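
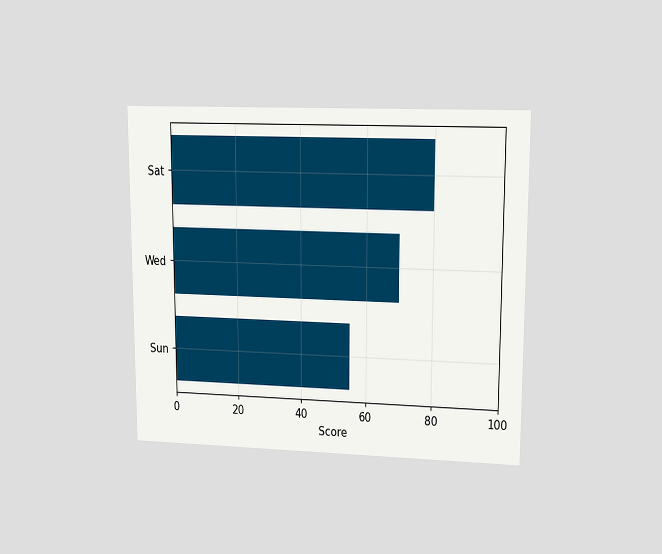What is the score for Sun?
The chart is viewed at a slight angle. Reading along the chart's x-axis, the Sun bar reaches 55.

55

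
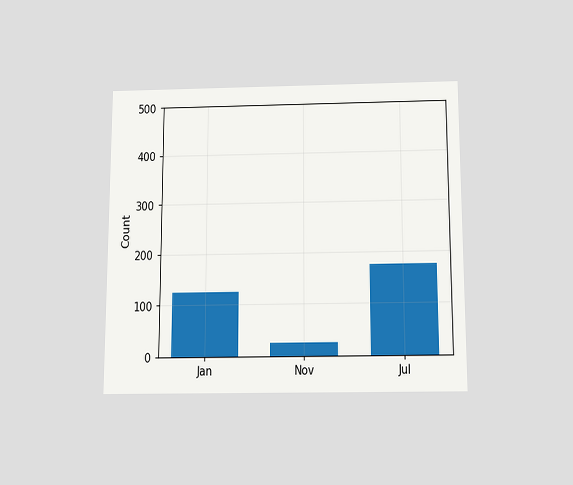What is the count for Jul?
The chart is viewed slightly from below. Reading along the chart's y-axis, the Jul bar reaches 175.

175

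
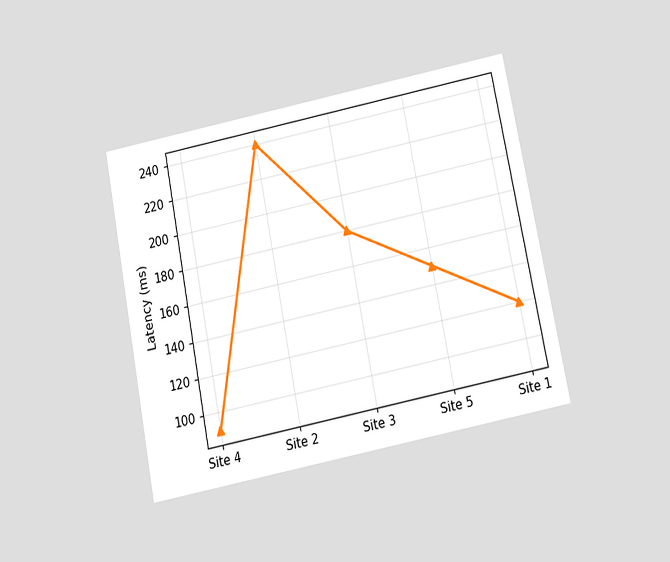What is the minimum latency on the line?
90ms

The chart is tilted about 11° counter-clockwise and viewed slightly from below. The lowest point is at Site 4, and reading across to the y-axis gives 90ms.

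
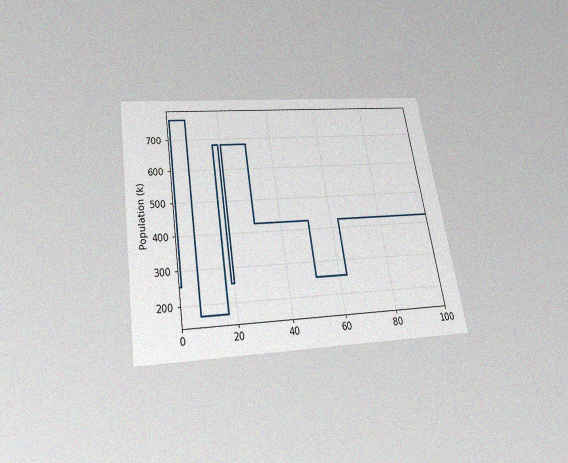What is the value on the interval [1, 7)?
765k

The chart is tilted about 9° counter-clockwise and viewed slightly from below, with some photo noise. On [1, 7) the step sits at 765k.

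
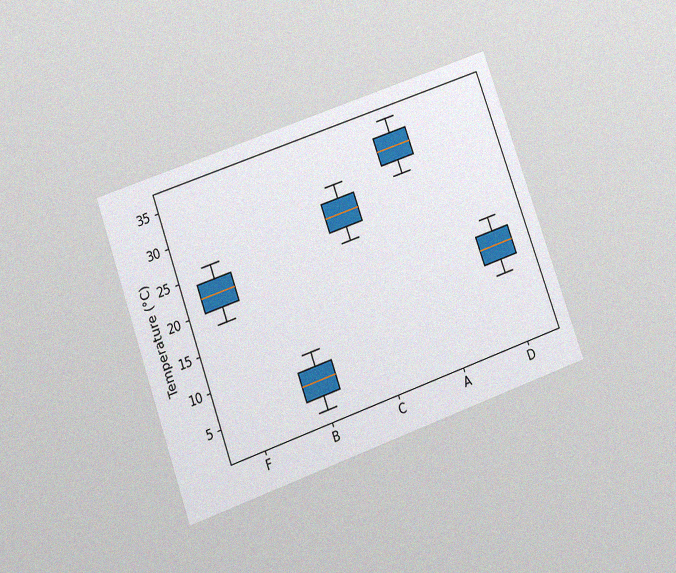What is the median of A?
The chart is tilted about 20° counter-clockwise and viewed slightly from below, with some photo noise. The median line in the A box sits at 32°C.

32°C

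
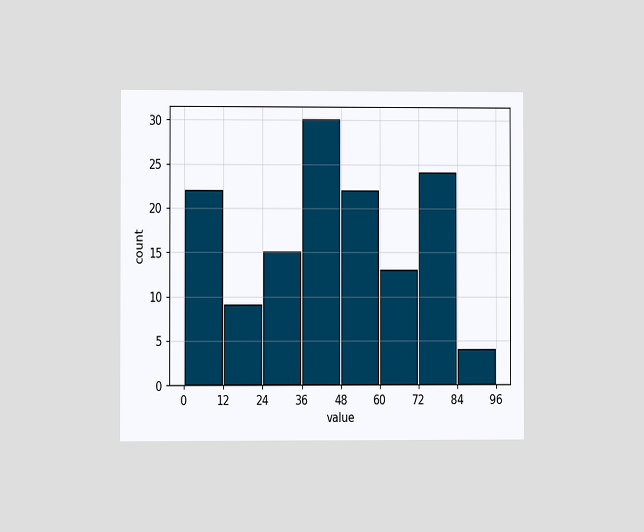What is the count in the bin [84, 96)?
4

The chart is viewed at a slight angle. The [84, 96) bin has height 4.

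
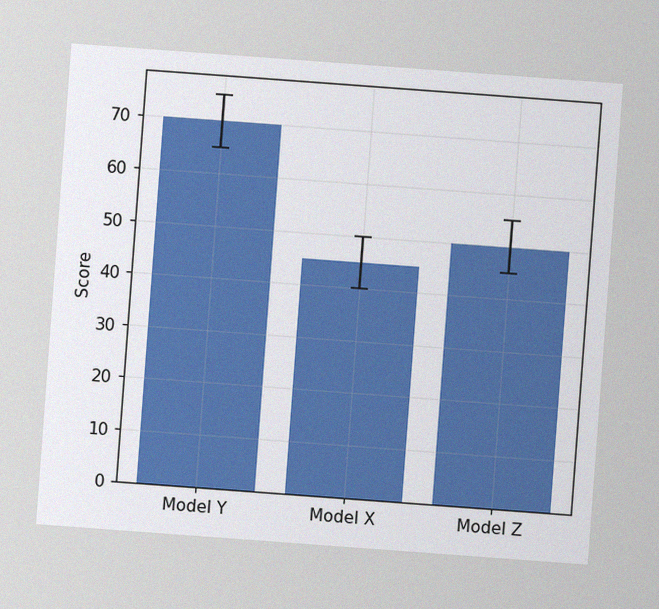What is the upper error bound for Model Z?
The chart is tilted about 4° clockwise, with some photo noise. The Model Z bar's upper whisker reaches 55.

55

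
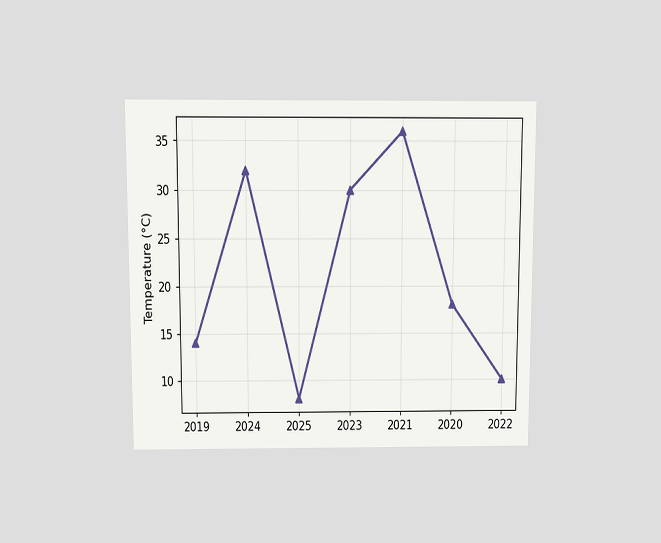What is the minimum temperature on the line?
The chart is viewed at a slight angle. The lowest point is at 2025, and reading across to the y-axis gives 8°C.

8°C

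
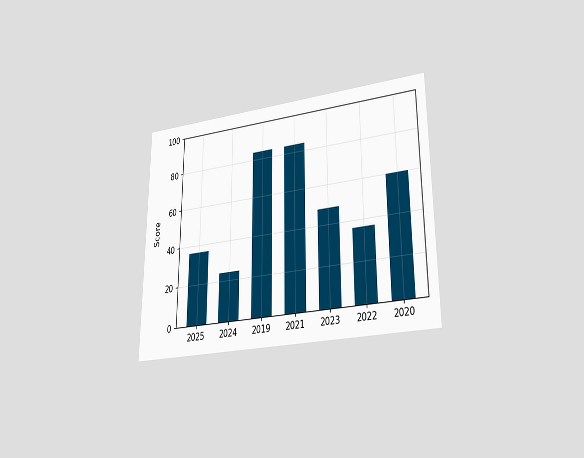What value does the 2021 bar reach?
The chart is viewed at a slight angle. Reading along the chart's y-axis, the 2021 bar reaches 84.

84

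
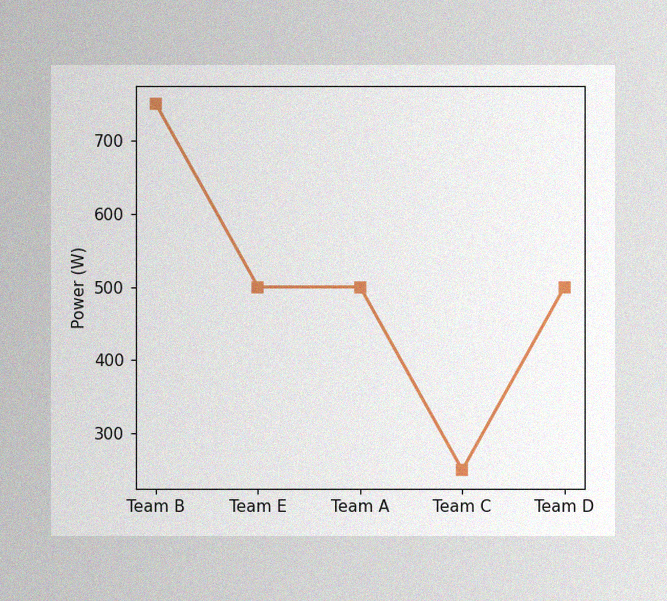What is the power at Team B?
750W

The image has some photo noise and uneven lighting. At Team B, the line is at 750W.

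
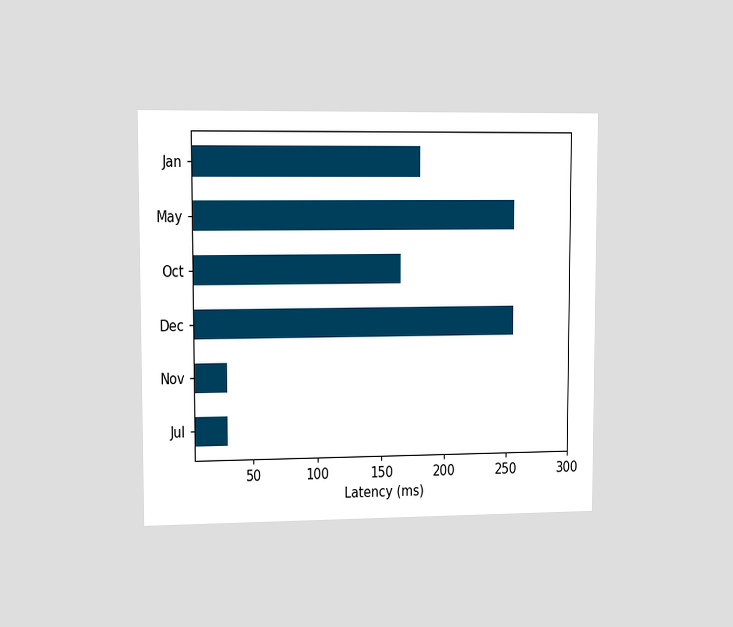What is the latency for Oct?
The chart is viewed slightly from the left. Reading along the chart's x-axis, the Oct bar reaches 165ms.

165ms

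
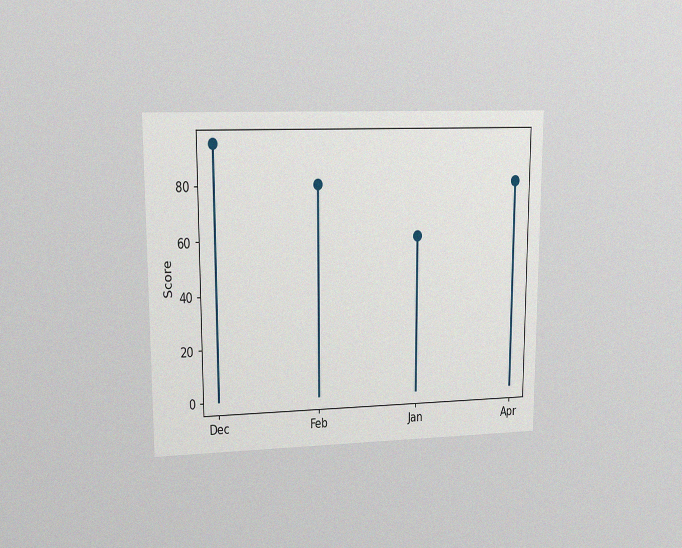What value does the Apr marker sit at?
The chart is viewed at a slight angle, with some photo noise. The Apr marker sits at 80.

80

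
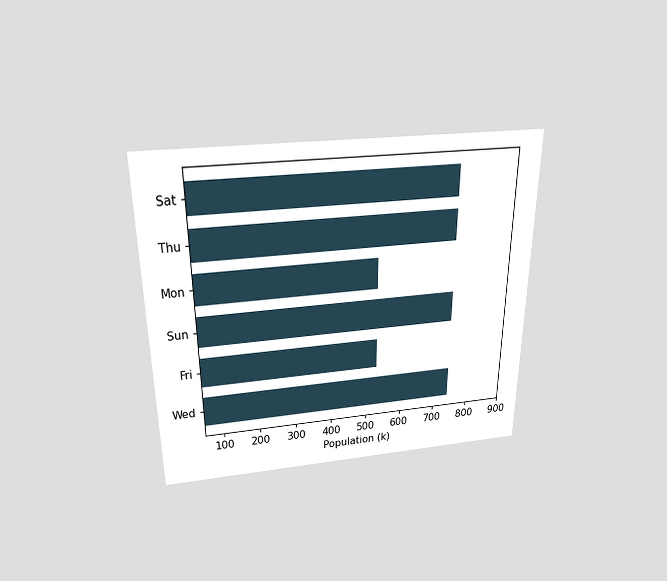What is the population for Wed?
742k

The chart is viewed slightly from above. Reading along the chart's x-axis, the Wed bar reaches 742k.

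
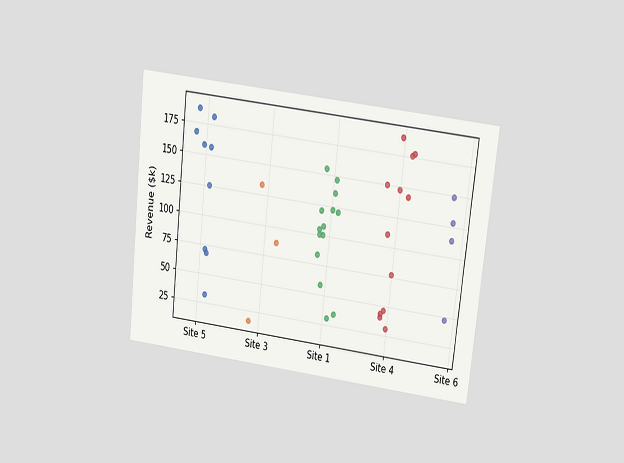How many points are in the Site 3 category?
3

The chart is tilted about 6° clockwise and viewed at a slight angle. Counting the markers in the Site 3 column gives 3.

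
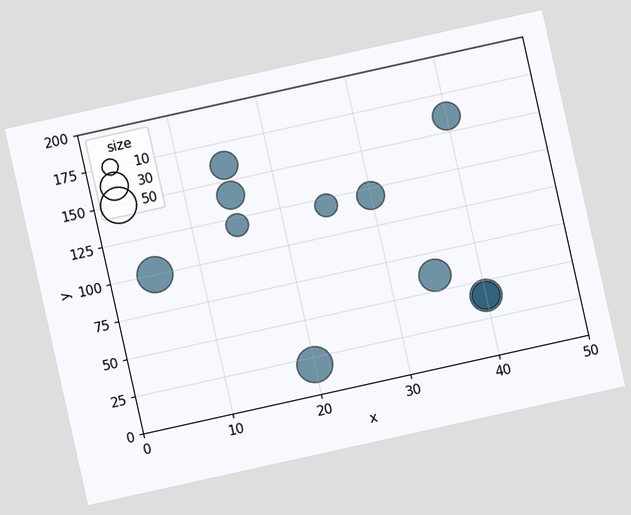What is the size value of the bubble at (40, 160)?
The chart is tilted about 13° counter-clockwise. Matching the bubble at (40, 160) against the size legend gives 30.

30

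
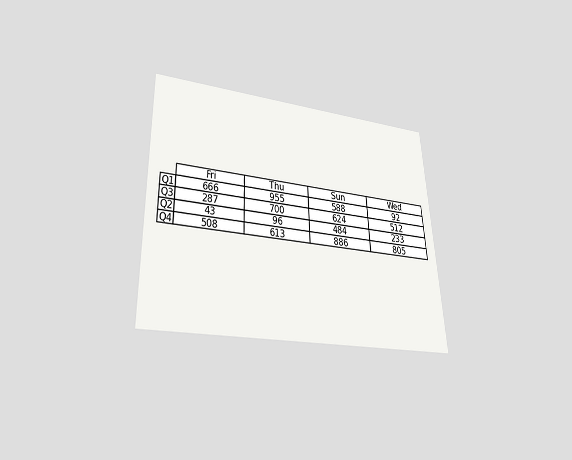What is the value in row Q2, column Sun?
484

The chart is tilted about 3° counter-clockwise and viewed slightly from below. The (Q2, Sun) cell reads 484.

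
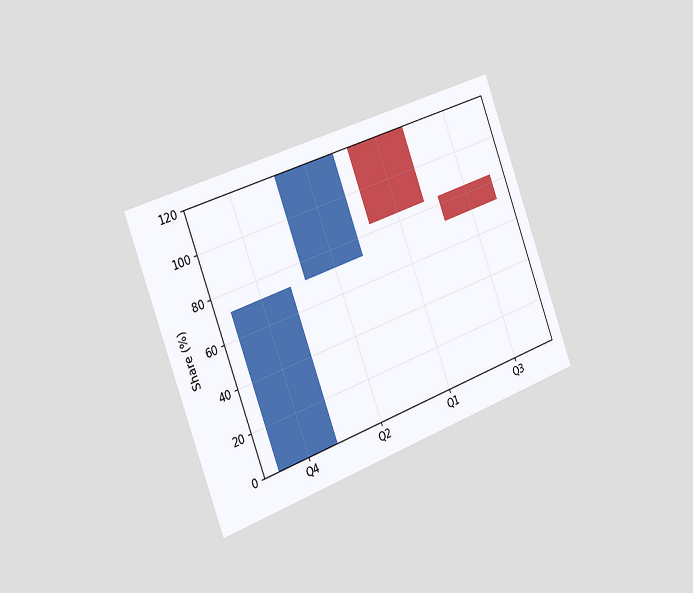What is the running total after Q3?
72%

The chart is tilted about 20° counter-clockwise and viewed slightly from the left. After Q3 the running total reaches 72%.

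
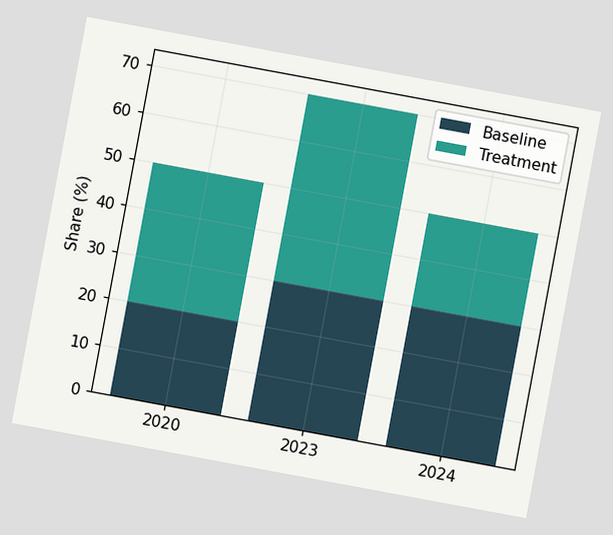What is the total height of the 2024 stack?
The chart is tilted about 10° clockwise. The 2024 stack's top reaches 50% on the y-axis.

50%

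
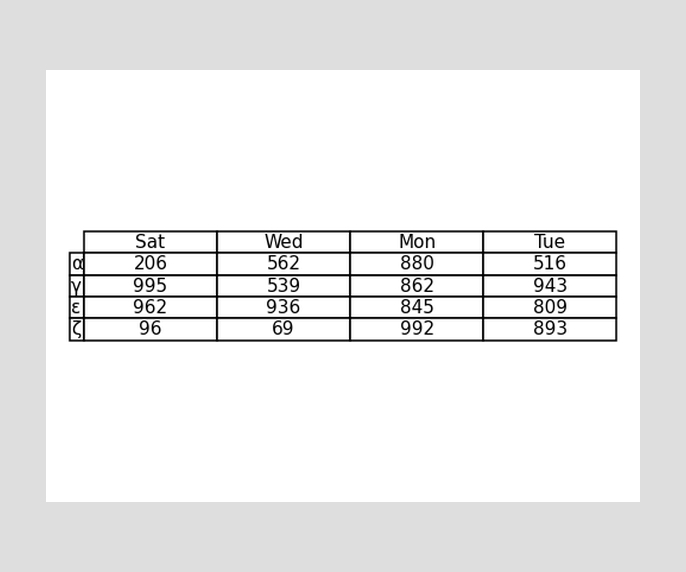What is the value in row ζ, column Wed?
The (ζ, Wed) cell reads 69.

69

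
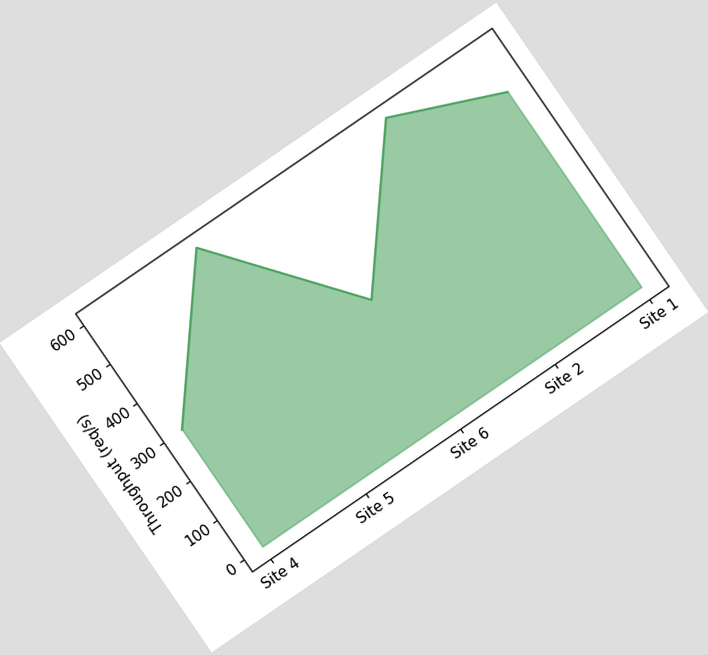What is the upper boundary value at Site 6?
300req/s

The chart is tilted about 34° counter-clockwise. At Site 6 the upper boundary is at 300req/s.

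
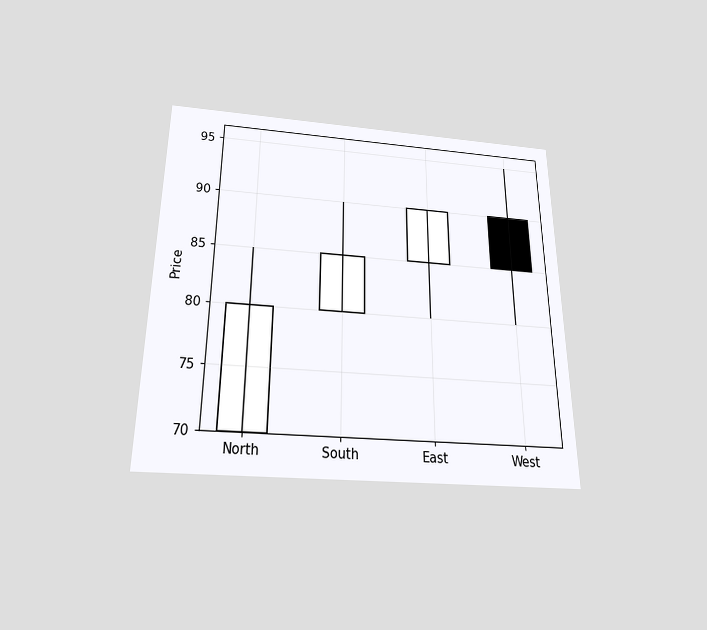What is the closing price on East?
90

The chart is viewed slightly from below. The East candle closes at 90.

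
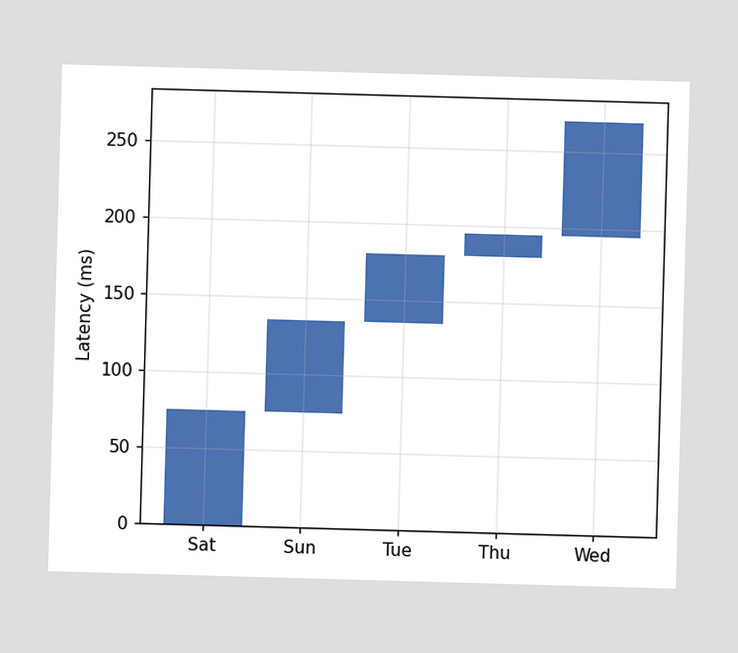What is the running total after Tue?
180ms

After Tue the running total reaches 180ms.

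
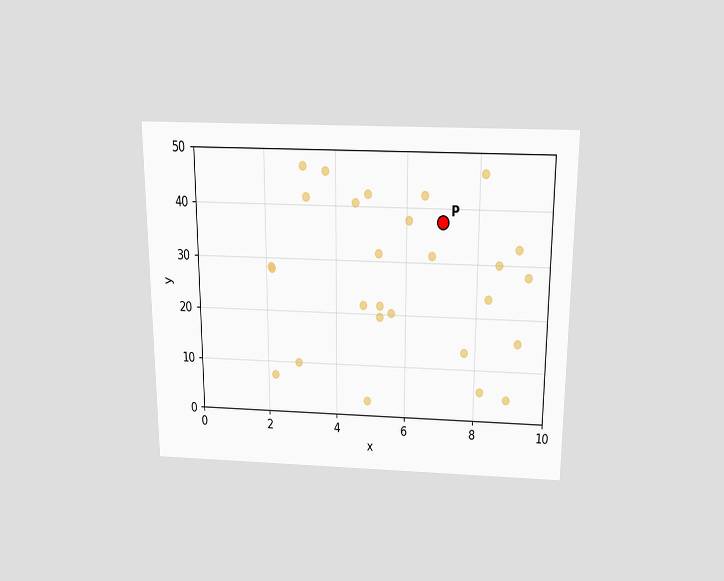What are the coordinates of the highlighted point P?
The chart is viewed slightly from above. Following the gridlines from P to each axis, P sits at (7, 37.5).

(7, 37.5)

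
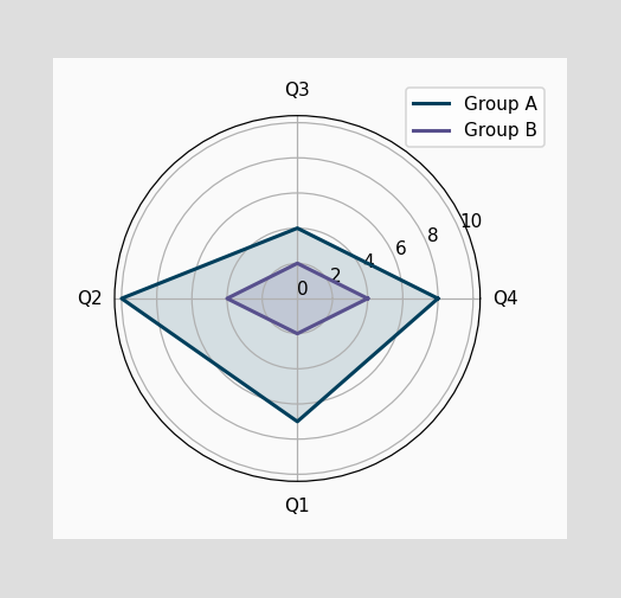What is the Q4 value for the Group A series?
On the Q4 axis, Group A reaches 8.

8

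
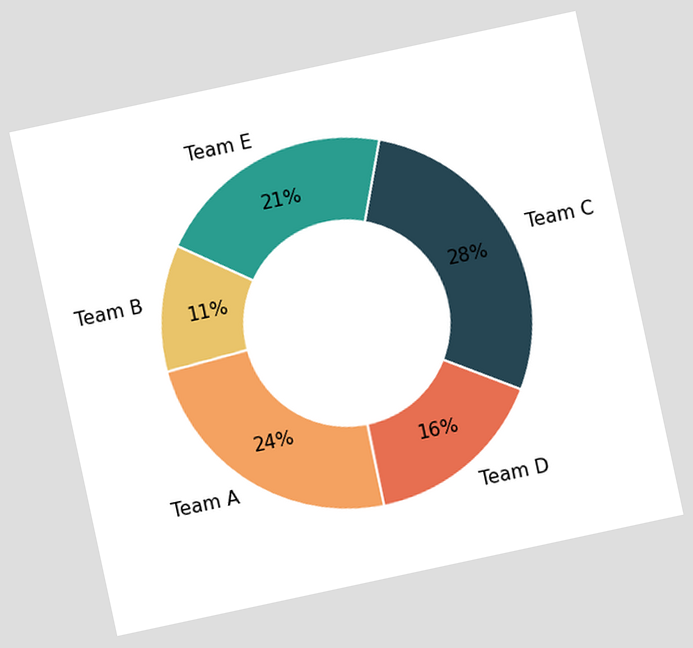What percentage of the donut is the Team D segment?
The chart is tilted about 12° counter-clockwise. The Team D segment takes up 16% of the ring.

16%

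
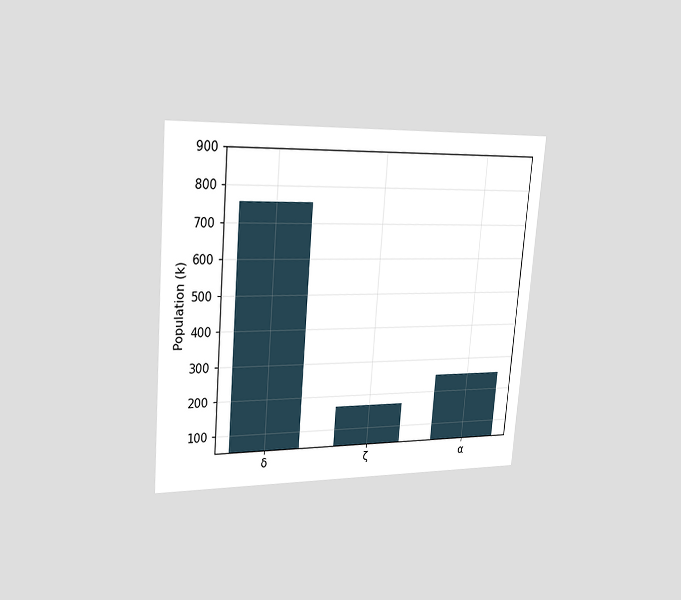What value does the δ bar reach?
756k

The chart is tilted about 5° clockwise and viewed slightly from the left. Reading along the chart's y-axis, the δ bar reaches 756k.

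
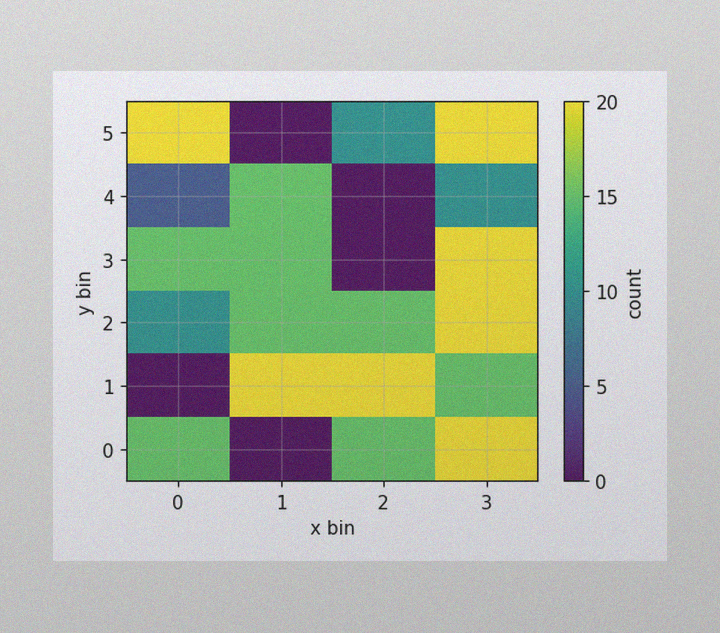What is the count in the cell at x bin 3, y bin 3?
20

The image has some photo noise and uneven lighting. Matching the cell (3, 3) against the colorbar gives 20.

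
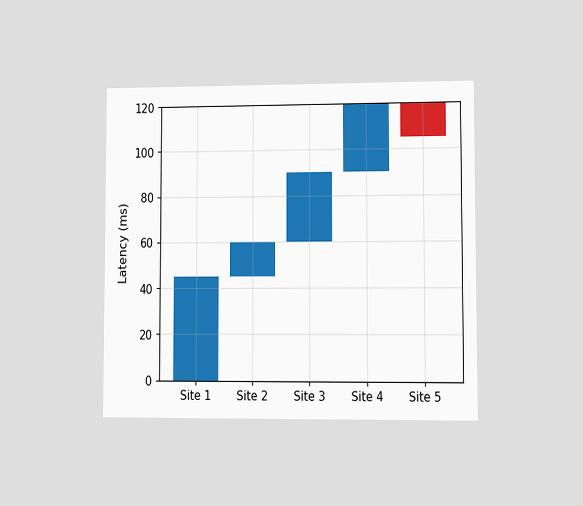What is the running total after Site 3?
The chart is viewed at a slight angle. After Site 3 the running total reaches 90ms.

90ms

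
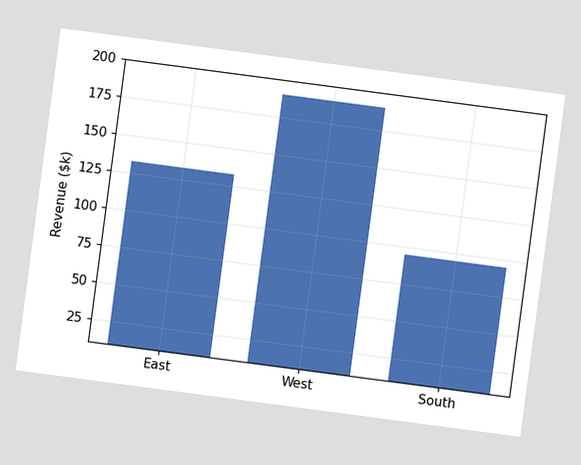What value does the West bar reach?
$190k

The chart is tilted about 8° clockwise. Reading along the chart's y-axis, the West bar reaches $190k.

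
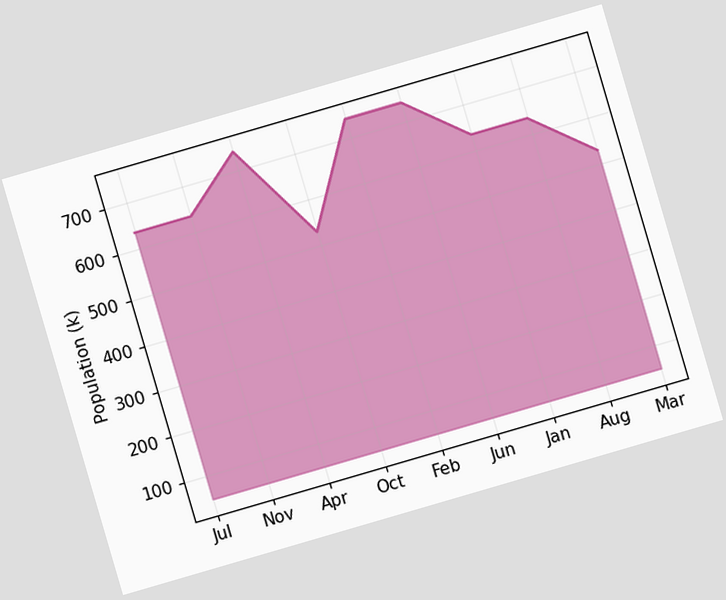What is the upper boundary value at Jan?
The chart is tilted about 16° counter-clockwise. At Jan the upper boundary is at 636k.

636k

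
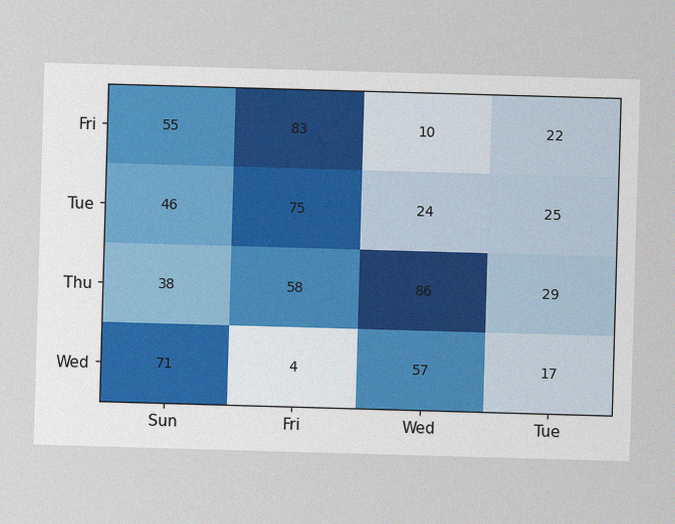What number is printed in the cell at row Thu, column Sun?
38

The image has some photo noise and uneven lighting. The (Thu, Sun) cell reads 38.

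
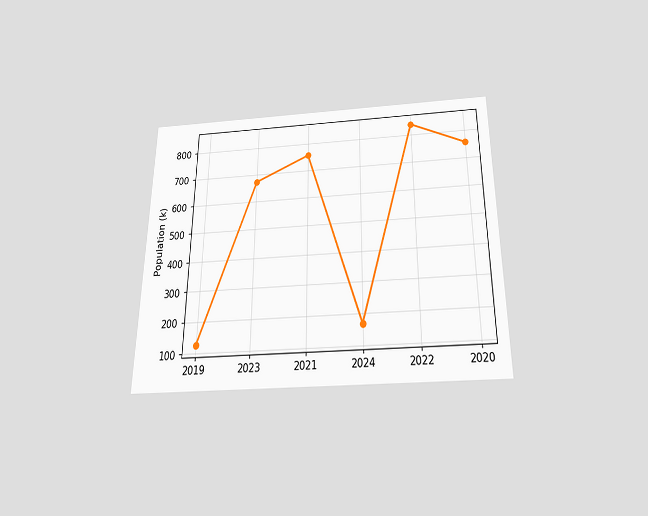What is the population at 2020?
756k

The chart is viewed slightly from below. At 2020, the line is at 756k.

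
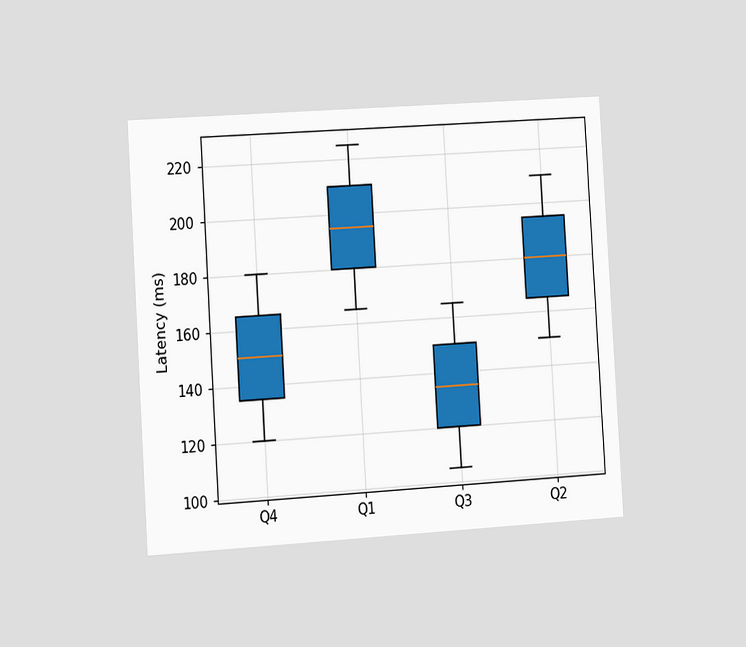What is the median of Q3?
135ms

The chart is tilted about 3° counter-clockwise and viewed slightly from the left. The median line in the Q3 box sits at 135ms.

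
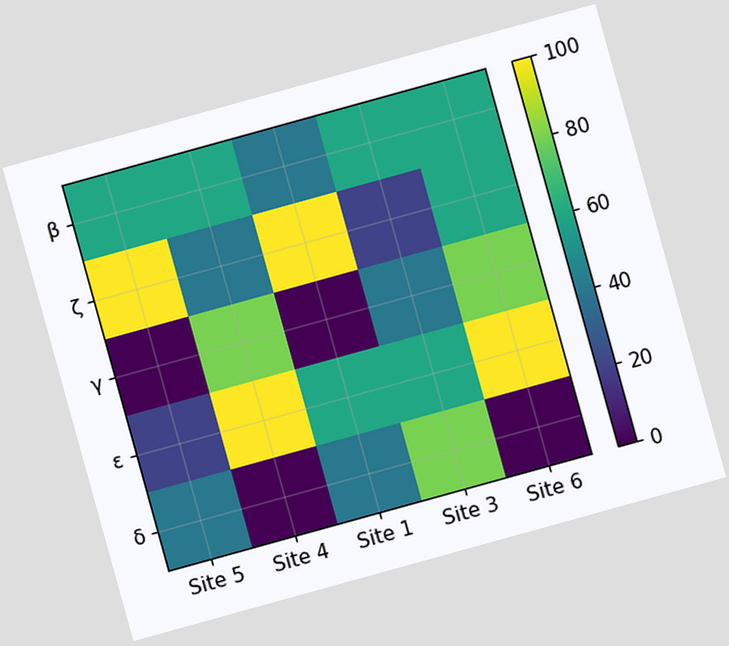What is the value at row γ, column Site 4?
The chart is tilted about 15° counter-clockwise. Matching cell (γ, Site 4) against the colorbar gives 80.

80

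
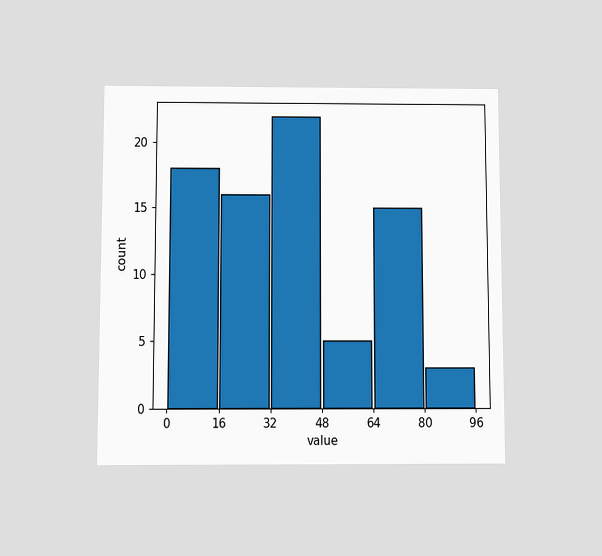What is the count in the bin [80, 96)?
The chart is viewed slightly from below. The [80, 96) bin has height 3.

3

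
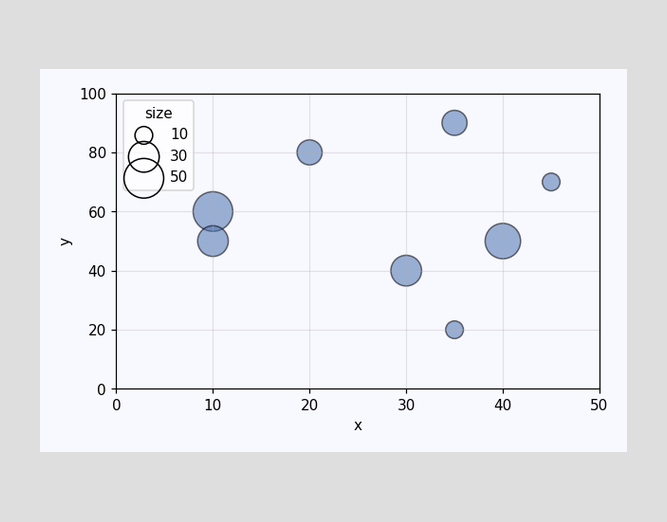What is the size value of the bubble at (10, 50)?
30

Matching the bubble at (10, 50) against the size legend gives 30.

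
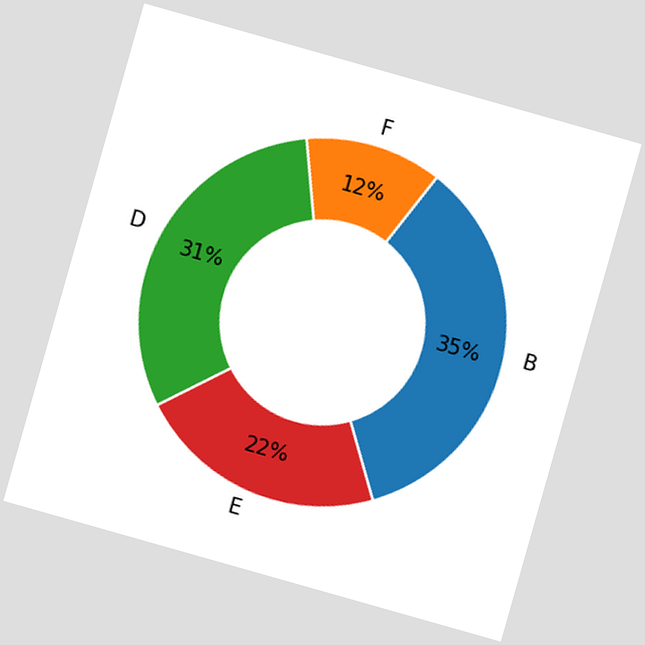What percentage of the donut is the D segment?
The chart is tilted about 16° clockwise. The D segment takes up 31% of the ring.

31%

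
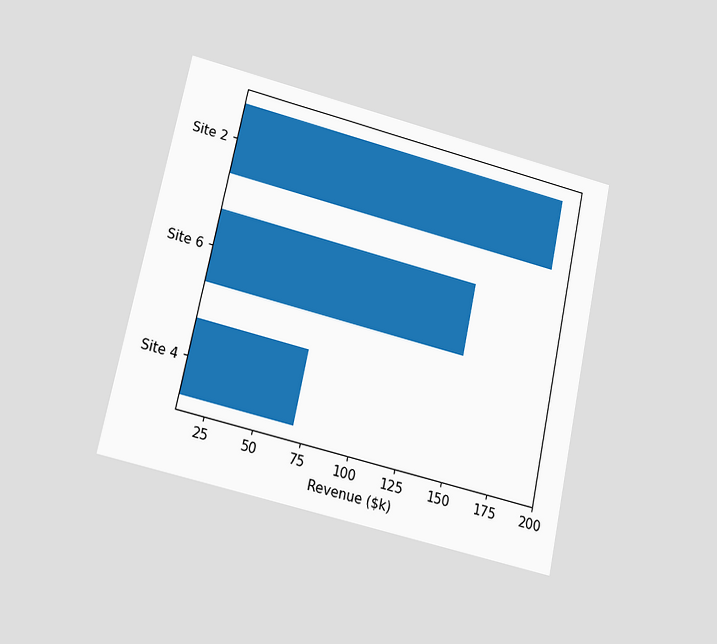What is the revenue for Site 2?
The chart is tilted about 12° clockwise and viewed slightly from below. Reading along the chart's x-axis, the Site 2 bar reaches $190k.

$190k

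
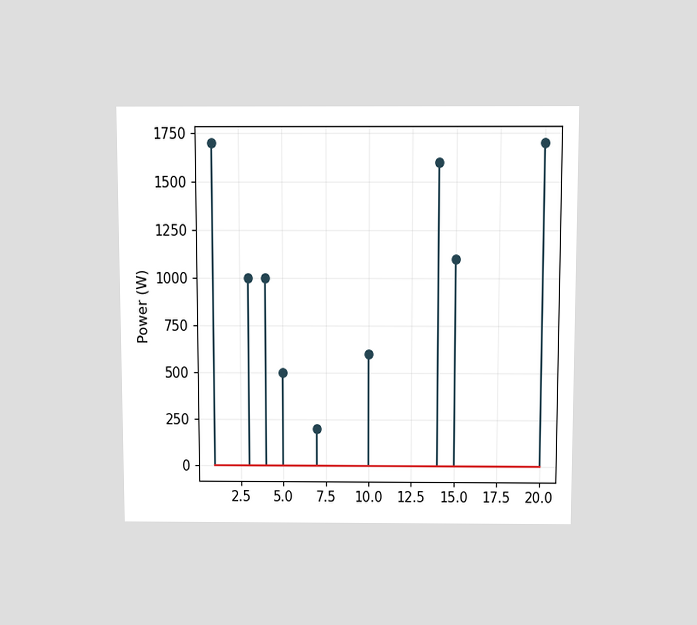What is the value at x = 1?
1700W

The chart is viewed slightly from above. The stem at x=1 reaches 1700W.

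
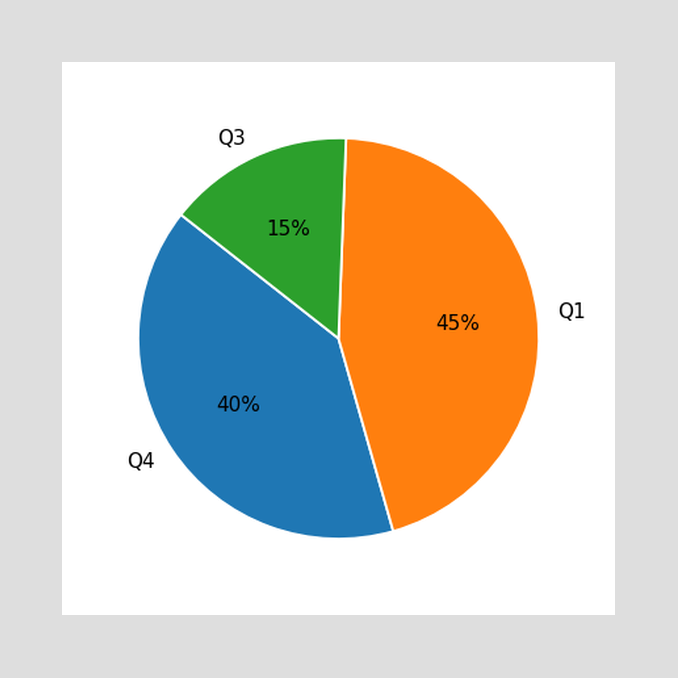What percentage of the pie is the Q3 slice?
The Q3 slice takes up 15% of the pie.

15%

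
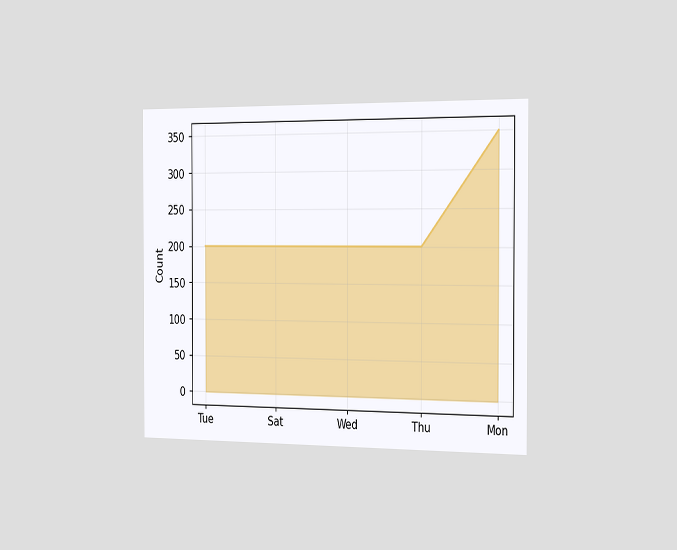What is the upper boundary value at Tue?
200

The chart is viewed slightly from the right. At Tue the upper boundary is at 200.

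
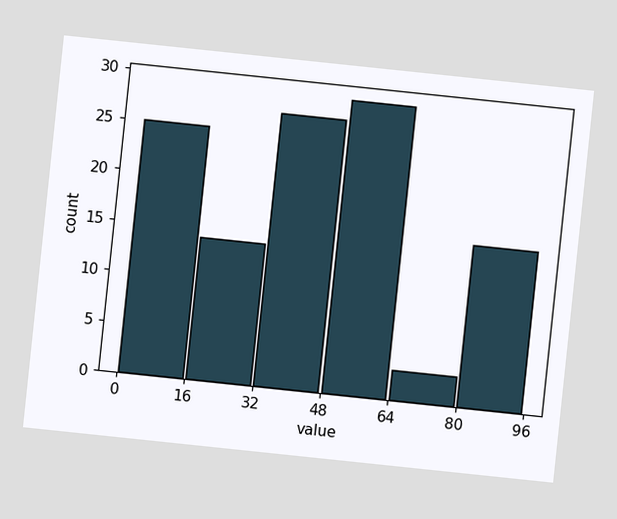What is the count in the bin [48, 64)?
The chart is tilted about 6° clockwise. The [48, 64) bin has height 29.

29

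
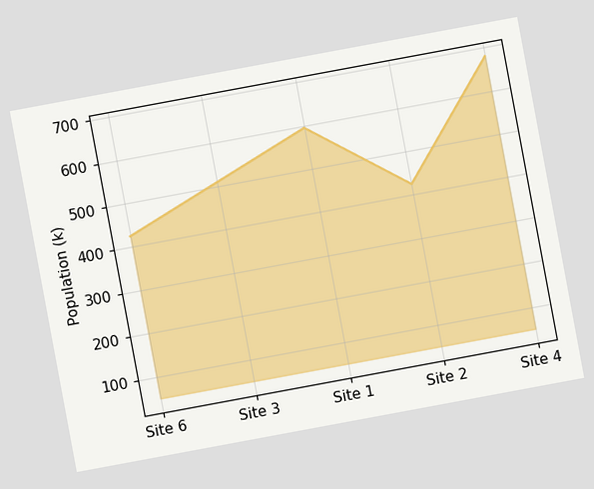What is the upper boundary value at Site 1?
The chart is tilted about 11° counter-clockwise. At Site 1 the upper boundary is at 595k.

595k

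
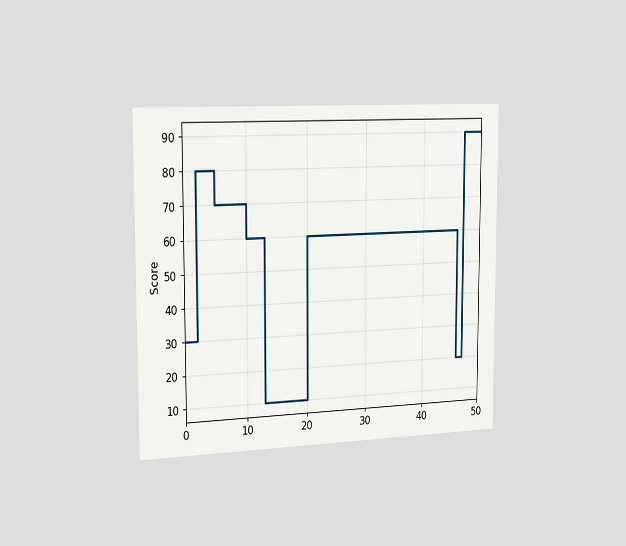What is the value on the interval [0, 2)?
30

The chart is viewed slightly from the left. On [0, 2) the step sits at 30.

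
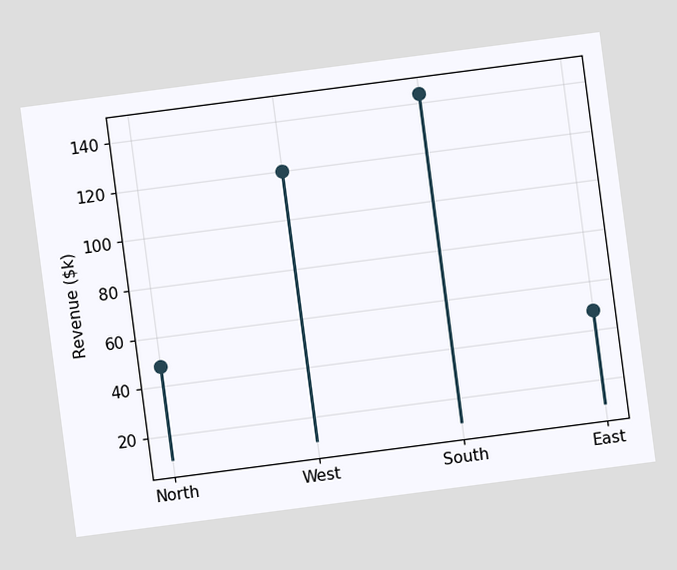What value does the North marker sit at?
The chart is tilted about 7° counter-clockwise. The North marker sits at $48k.

$48k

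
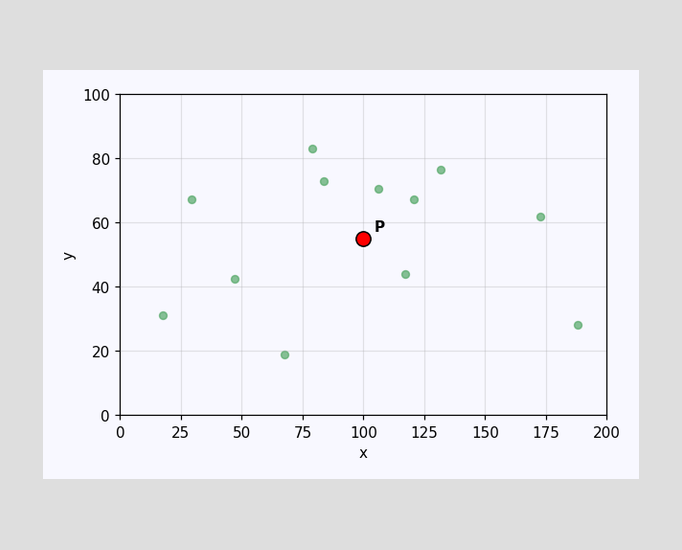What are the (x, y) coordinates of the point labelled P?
(100, 55)

Following the gridlines from P to each axis, P sits at (100, 55).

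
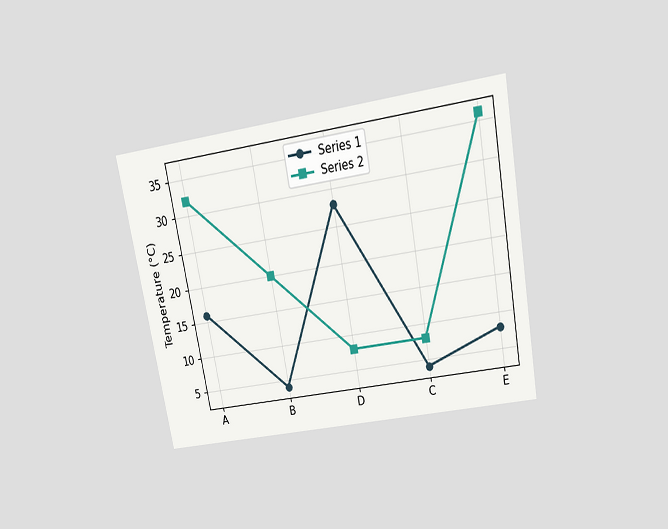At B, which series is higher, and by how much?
The chart is tilted about 10° counter-clockwise and viewed slightly from above. At B, Series 2 sits above the other line by 16°C.

Series 2, by 16°C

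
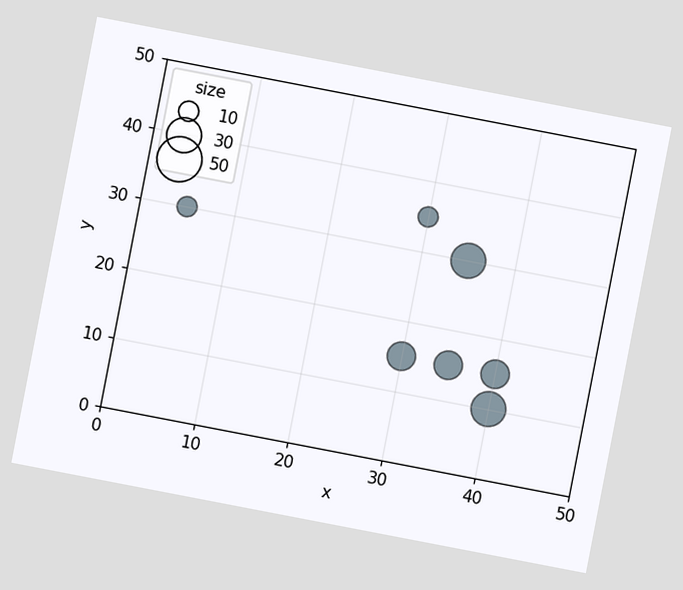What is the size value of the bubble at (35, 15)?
The chart is tilted about 11° clockwise. Matching the bubble at (35, 15) against the size legend gives 20.

20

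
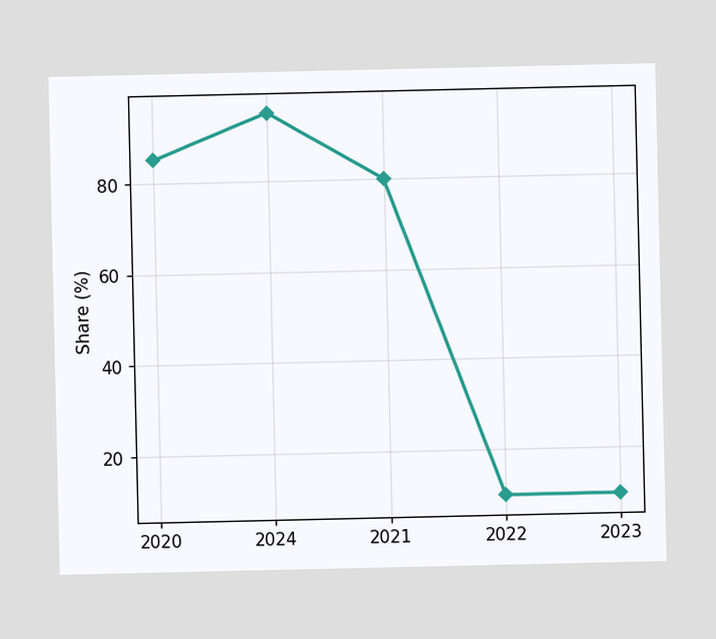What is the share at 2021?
80%

At 2021, the line is at 80%.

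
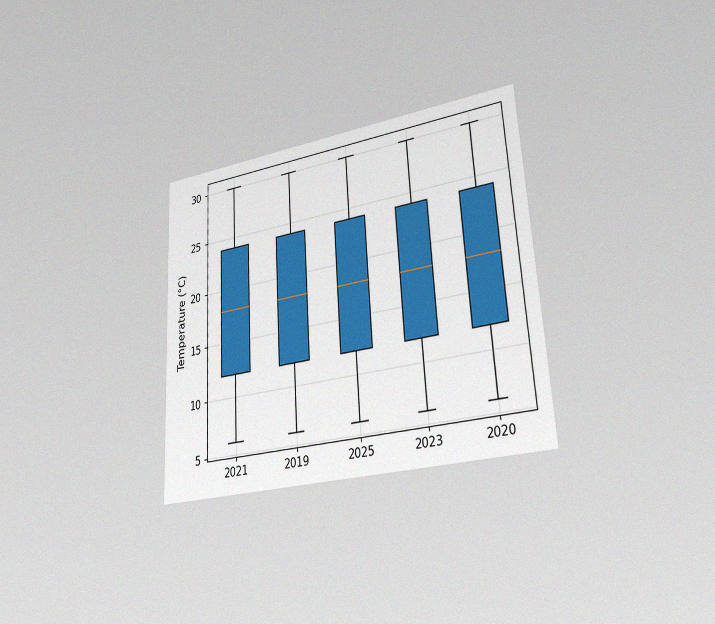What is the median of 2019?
18°C

The chart is tilted about 3° counter-clockwise and viewed slightly from the right, with some photo noise. The median line in the 2019 box sits at 18°C.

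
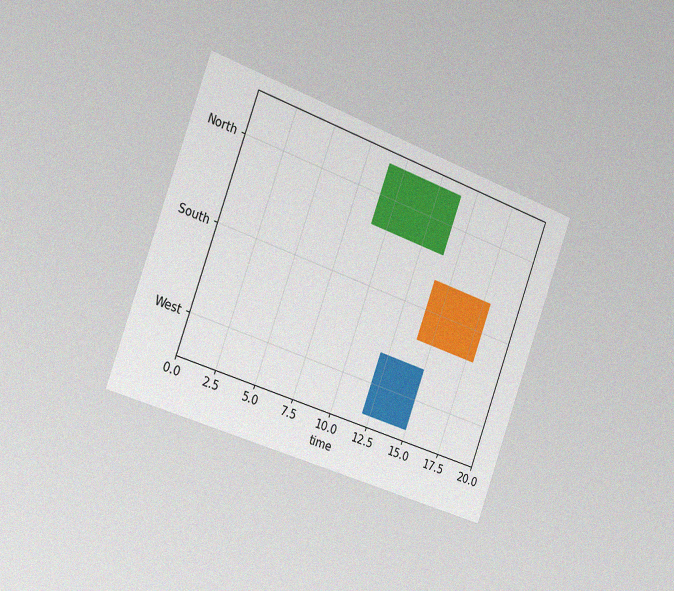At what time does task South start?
The chart is tilted about 20° clockwise and viewed slightly from the left, with some photo noise. The South bar begins at t=14.

14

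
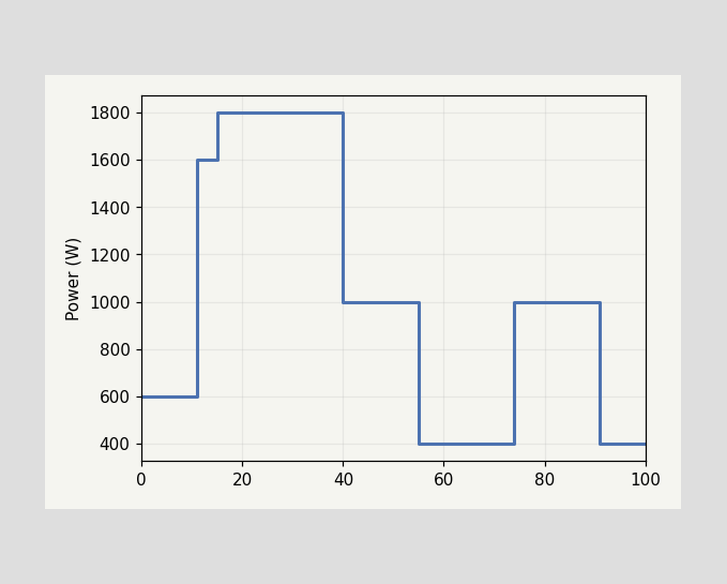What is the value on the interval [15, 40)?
On [15, 40) the step sits at 1800W.

1800W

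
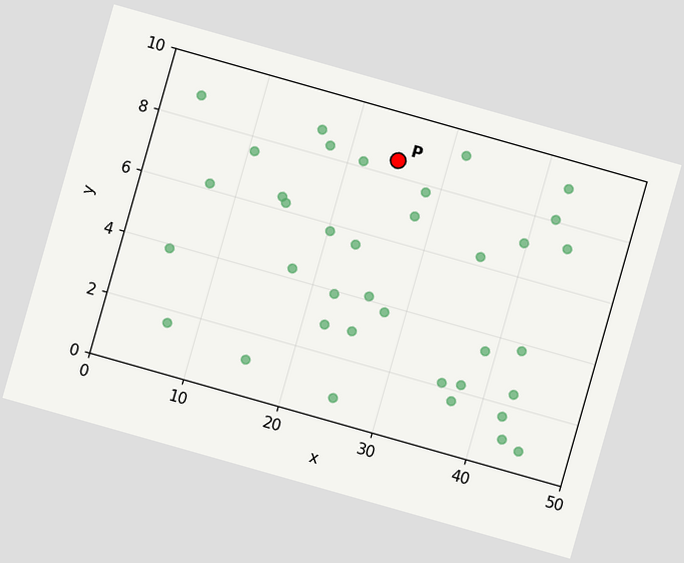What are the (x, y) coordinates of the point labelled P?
The chart is tilted about 16° clockwise. Following the gridlines from P to each axis, P sits at (25, 8.5).

(25, 8.5)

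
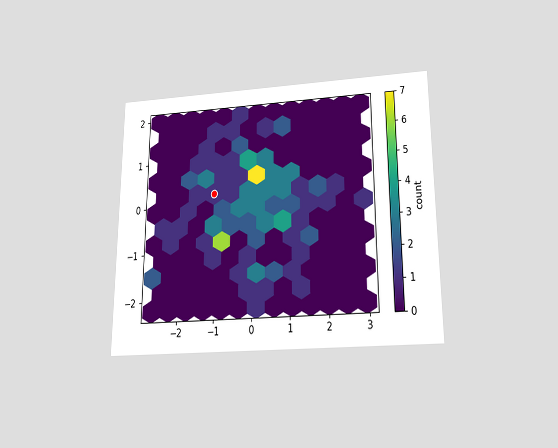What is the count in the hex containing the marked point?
The chart is viewed slightly from below. The marked hex reads 1 on the colorbar.

1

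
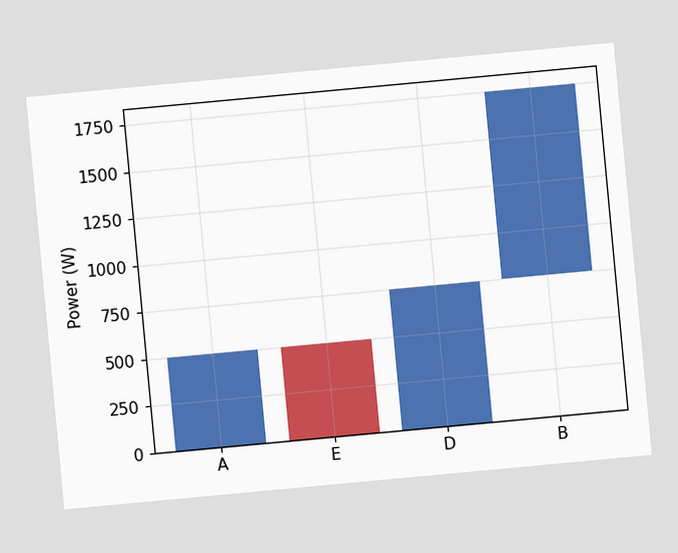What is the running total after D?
750W

The chart is tilted about 5° counter-clockwise. After D the running total reaches 750W.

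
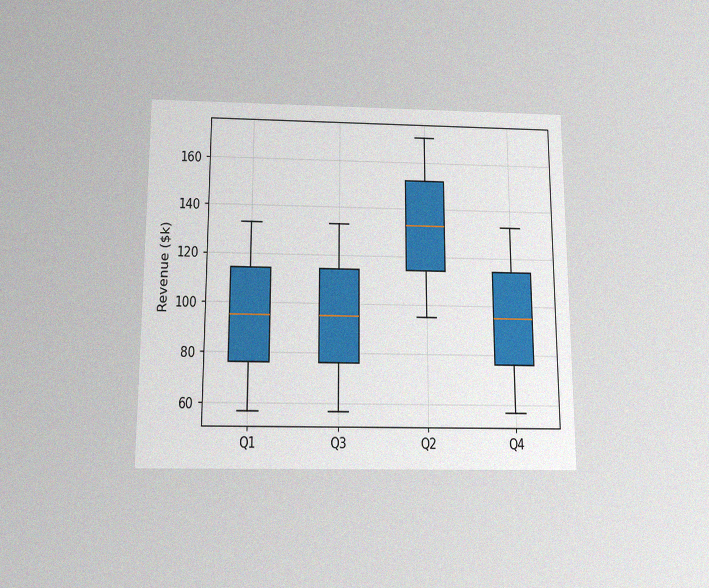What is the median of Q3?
The chart is viewed slightly from below, with some photo noise. The median line in the Q3 box sits at $95k.

$95k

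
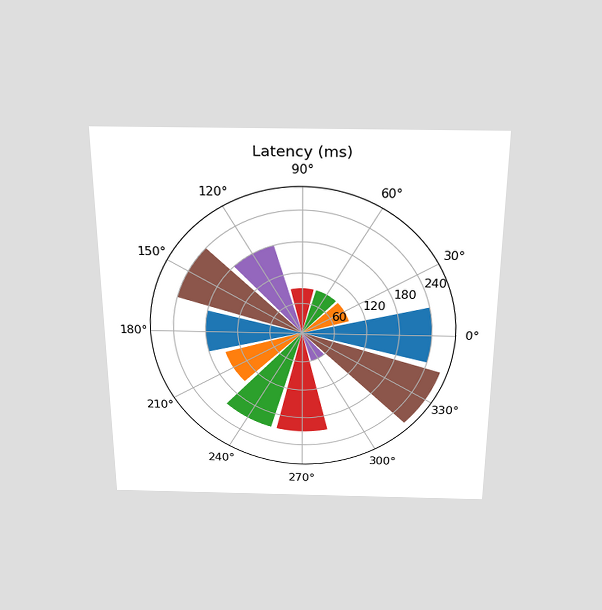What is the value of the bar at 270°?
210ms

The chart is viewed slightly from above. The bar at 270° reaches 210ms on the radial axis.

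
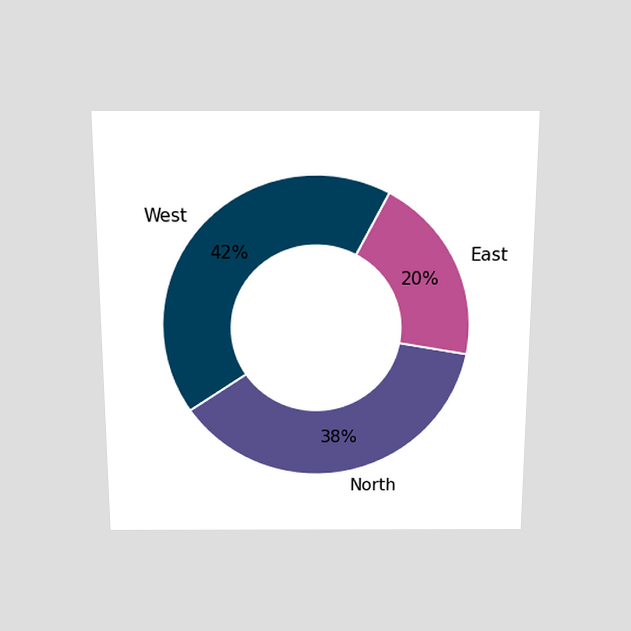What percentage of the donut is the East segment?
The chart is viewed slightly from above. The East segment takes up 20% of the ring.

20%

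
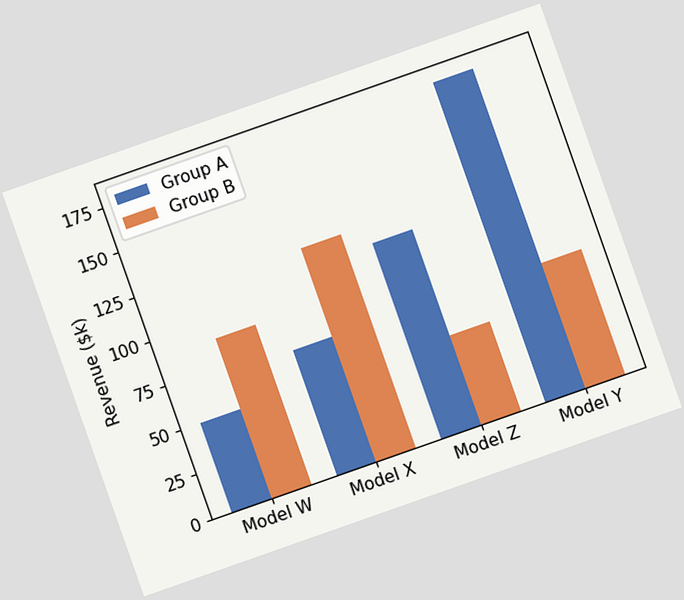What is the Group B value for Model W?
The chart is tilted about 19° counter-clockwise. The Group B bar at Model W reaches $90k on the y-axis.

$90k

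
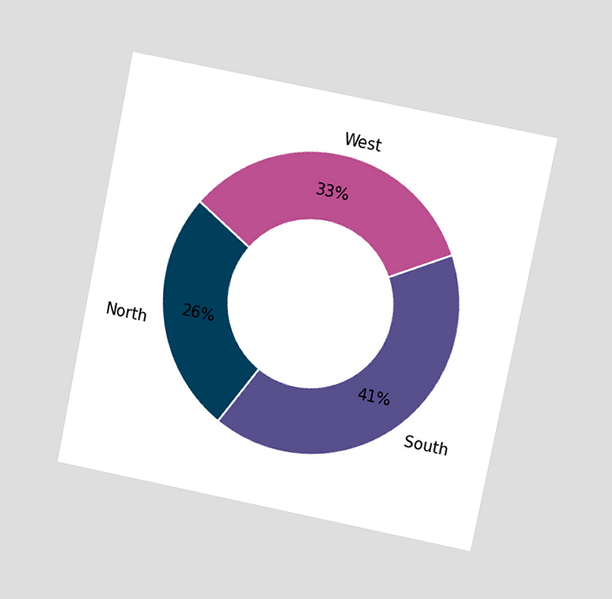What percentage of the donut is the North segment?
The chart is tilted about 11° clockwise and viewed at a slight angle. The North segment takes up 26% of the ring.

26%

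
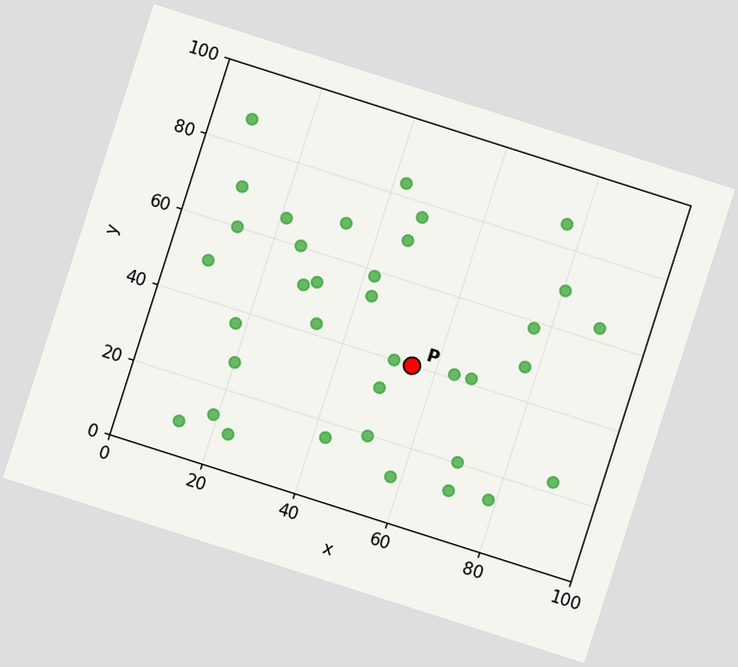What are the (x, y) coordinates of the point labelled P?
The chart is tilted about 18° clockwise. Following the gridlines from P to each axis, P sits at (55, 40).

(55, 40)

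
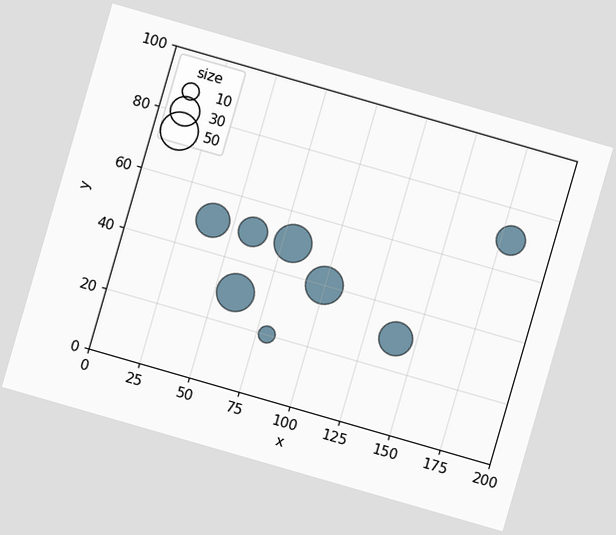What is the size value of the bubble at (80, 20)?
10

The chart is tilted about 16° clockwise. Matching the bubble at (80, 20) against the size legend gives 10.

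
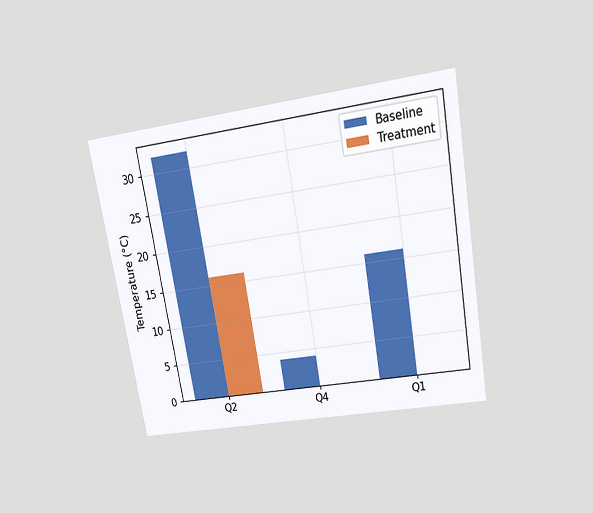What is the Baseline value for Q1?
16°C

The chart is tilted about 10° counter-clockwise and viewed slightly from above. The Baseline bar at Q1 reaches 16°C on the y-axis.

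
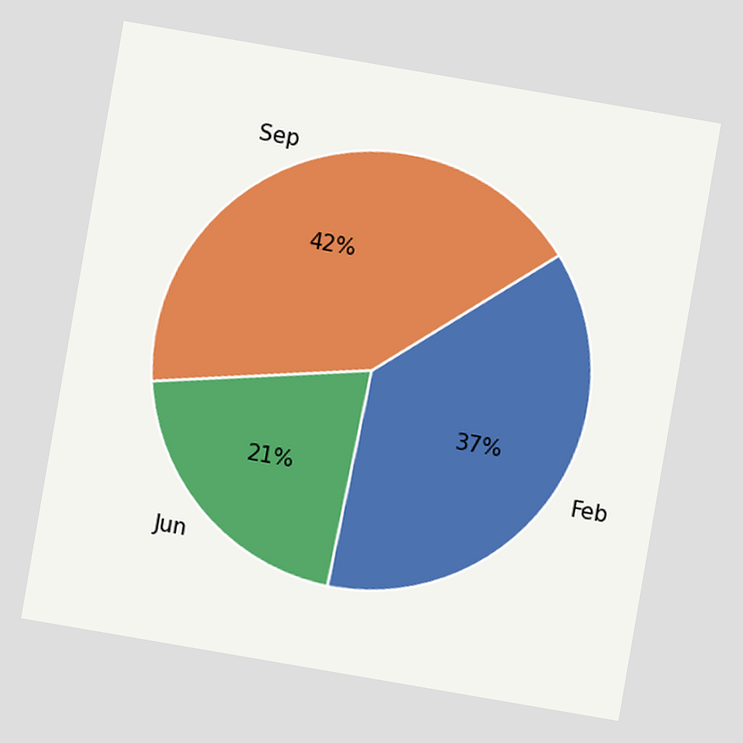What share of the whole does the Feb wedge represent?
The chart is tilted about 10° clockwise. The Feb slice takes up 37% of the pie.

37%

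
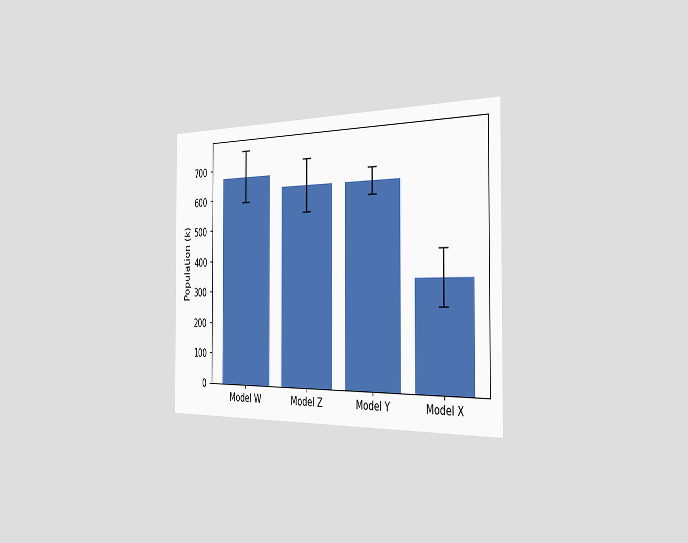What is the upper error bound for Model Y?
672k

The chart is viewed slightly from the right. The Model Y bar's upper whisker reaches 672k.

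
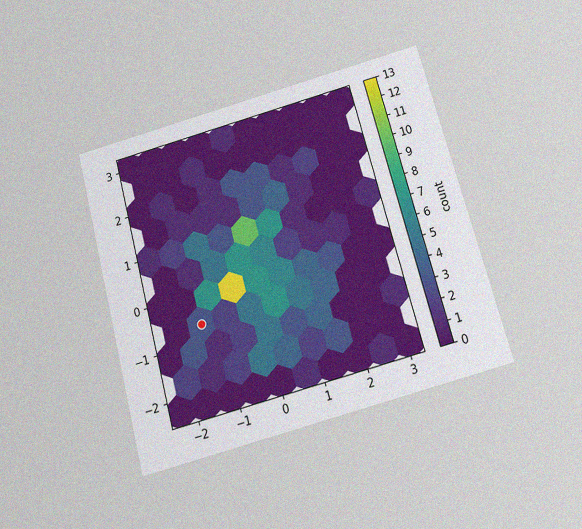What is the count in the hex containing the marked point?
The chart is tilted about 15° counter-clockwise and viewed slightly from below, with some photo noise. The marked hex reads 3 on the colorbar.

3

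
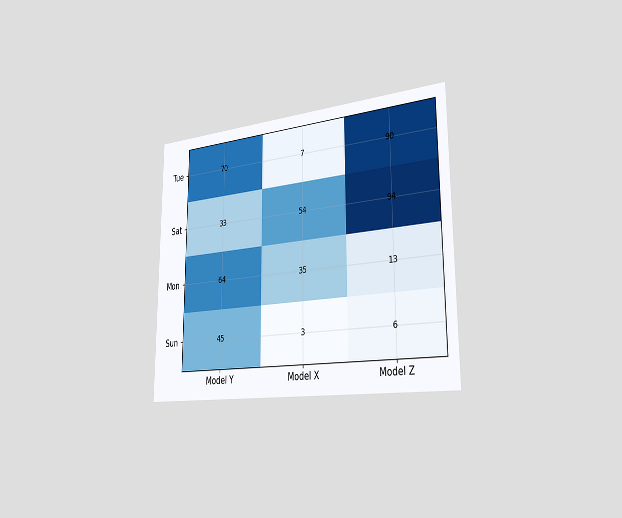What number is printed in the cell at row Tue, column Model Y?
The chart is viewed slightly from the right. The (Tue, Model Y) cell reads 70.

70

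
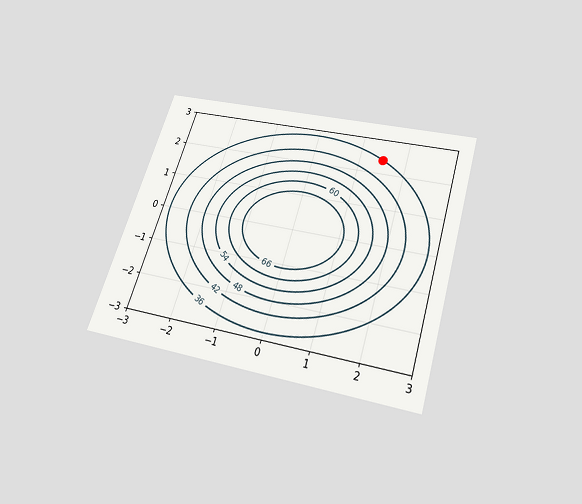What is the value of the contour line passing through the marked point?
36

The chart is tilted about 17° clockwise and viewed slightly from below. The marked point sits on the contour labelled 36.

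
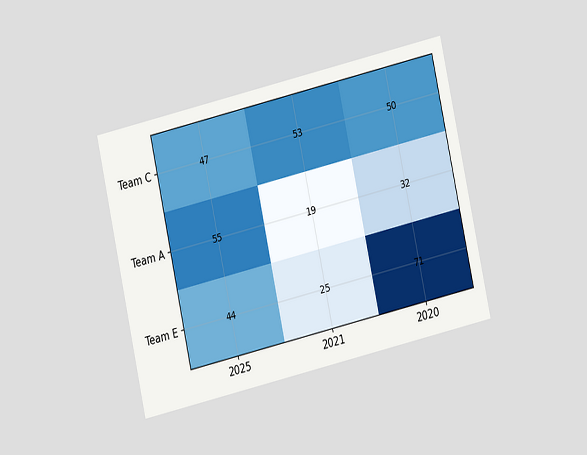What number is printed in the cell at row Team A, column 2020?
The chart is tilted about 13° counter-clockwise and viewed at a slight angle. The (Team A, 2020) cell reads 32.

32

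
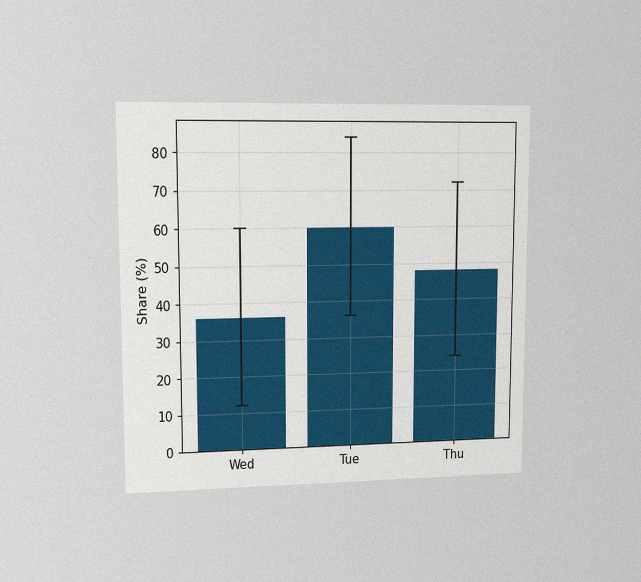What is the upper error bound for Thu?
72%

The chart is viewed at a slight angle, with some photo noise. The Thu bar's upper whisker reaches 72%.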